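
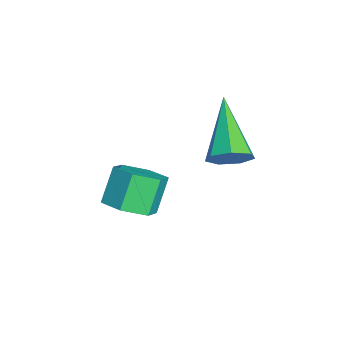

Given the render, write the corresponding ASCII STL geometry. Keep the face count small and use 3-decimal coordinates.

solid 
facet normal 0.495 -0.288 -0.820
outer loop
vertex -1.948 1.081 0.419
vertex -2.548 1.31 -0.024
vertex -1.975 1.811 0.146
endloop
endfacet
facet normal 0.868 0.202 0.453
outer loop
vertex -1.948 1.081 0.419
vertex -1.975 1.811 0.146
vertex -2.532 1.421 1.387
endloop
endfacet
facet normal 0.868 0.202 0.453
outer loop
vertex -2.532 1.421 1.387
vertex -1.975 1.811 0.146
vertex -2.559 2.151 1.113
endloop
endfacet
facet normal -0.495 0.289 0.820
outer loop
vertex -2.532 1.421 1.387
vertex -2.559 2.151 1.113
vertex -3.132 1.65 0.944
endloop
endfacet
facet normal 0.495 -0.289 -0.819
outer loop
vertex -1.975 1.811 0.146
vertex -2.548 1.31 -0.024
vertex -2.574 2.04 -0.297
endloop
endfacet
facet normal 0.405 0.911 -0.076
outer loop
vertex -1.975 1.811 0.146
vertex -2.574 2.04 -0.297
vertex -2.559 2.151 1.113
endloop
endfacet
facet normal 0.404 0.912 -0.076
outer loop
vertex -2.559 2.151 1.113
vertex -2.574 2.04 -0.297
vertex -3.159 2.38 0.67
endloop
endfacet
facet normal -0.495 0.289 0.820
outer loop
vertex -2.559 2.151 1.113
vertex -3.159 2.38 0.67
vertex -3.132 1.65 0.944
endloop
endfacet
facet normal 0.495 -0.289 -0.820
outer loop
vertex -2.574 2.04 -0.297
vertex -2.548 1.31 -0.024
vertex -3.148 1.539 -0.467
endloop
endfacet
facet normal -0.463 0.710 -0.530
outer loop
vertex -2.574 2.04 -0.297
vertex -3.148 1.539 -0.467
vertex -3.159 2.38 0.67
endloop
endfacet
facet normal -0.464 0.710 -0.530
outer loop
vertex -3.159 2.38 0.67
vertex -3.148 1.539 -0.467
vertex -3.732 1.879 0.501
endloop
endfacet
facet normal -0.495 0.289 0.820
outer loop
vertex -3.159 2.38 0.67
vertex -3.732 1.879 0.501
vertex -3.132 1.65 0.944
endloop
endfacet
facet normal 0.495 -0.289 -0.820
outer loop
vertex -3.148 1.539 -0.467
vertex -2.548 1.31 -0.024
vertex -3.121 0.809 -0.193
endloop
endfacet
facet normal -0.868 -0.202 -0.453
outer loop
vertex -3.148 1.539 -0.467
vertex -3.121 0.809 -0.193
vertex -3.732 1.879 0.501
endloop
endfacet
facet normal -0.868 -0.202 -0.453
outer loop
vertex -3.732 1.879 0.501
vertex -3.121 0.809 -0.193
vertex -3.705 1.149 0.774
endloop
endfacet
facet normal -0.495 0.288 0.820
outer loop
vertex -3.732 1.879 0.501
vertex -3.705 1.149 0.774
vertex -3.132 1.65 0.944
endloop
endfacet
facet normal 0.495 -0.289 -0.820
outer loop
vertex -3.121 0.809 -0.193
vertex -2.548 1.31 -0.024
vertex -2.521 0.58 0.25
endloop
endfacet
facet normal -0.404 -0.911 0.076
outer loop
vertex -3.121 0.809 -0.193
vertex -2.521 0.58 0.25
vertex -3.705 1.149 0.774
endloop
endfacet
facet normal -0.404 -0.911 0.076
outer loop
vertex -3.705 1.149 0.774
vertex -2.521 0.58 0.25
vertex -3.106 0.92 1.217
endloop
endfacet
facet normal -0.495 0.289 0.819
outer loop
vertex -3.705 1.149 0.774
vertex -3.106 0.92 1.217
vertex -3.132 1.65 0.944
endloop
endfacet
facet normal 0.495 -0.289 -0.820
outer loop
vertex -2.521 0.58 0.25
vertex -2.548 1.31 -0.024
vertex -1.948 1.081 0.419
endloop
endfacet
facet normal 0.464 -0.710 0.530
outer loop
vertex -2.521 0.58 0.25
vertex -1.948 1.081 0.419
vertex -3.106 0.92 1.217
endloop
endfacet
facet normal 0.464 -0.711 0.529
outer loop
vertex -3.106 0.92 1.217
vertex -1.948 1.081 0.419
vertex -2.532 1.421 1.387
endloop
endfacet
facet normal -0.495 0.289 0.820
outer loop
vertex -3.106 0.92 1.217
vertex -2.532 1.421 1.387
vertex -3.132 1.65 0.944
endloop
endfacet
facet normal 0.832 0.042 -0.553
outer loop
vertex -1.218 3.886 3.317
vertex -1.578 3.892 2.776
vertex -1.369 4.396 3.129
endloop
endfacet
facet normal 0.233 0.396 0.888
outer loop
vertex -1.218 3.886 3.317
vertex -1.369 4.396 3.129
vertex -3.242 3.808 3.884
endloop
endfacet
facet normal 0.832 0.042 -0.553
outer loop
vertex -1.369 4.396 3.129
vertex -1.578 3.892 2.776
vertex -1.677 4.526 2.675
endloop
endfacet
facet normal -0.144 0.921 0.361
outer loop
vertex -1.369 4.396 3.129
vertex -1.677 4.526 2.675
vertex -3.242 3.808 3.884
endloop
endfacet
facet normal 0.832 0.042 -0.553
outer loop
vertex -1.677 4.526 2.675
vertex -1.578 3.892 2.776
vertex -1.911 4.178 2.297
endloop
endfacet
facet normal -0.588 0.743 -0.320
outer loop
vertex -1.677 4.526 2.675
vertex -1.911 4.178 2.297
vertex -3.242 3.808 3.884
endloop
endfacet
facet normal 0.832 0.040 -0.554
outer loop
vertex -1.911 4.178 2.297
vertex -1.578 3.892 2.776
vertex -1.895 3.615 2.28
endloop
endfacet
facet normal -0.766 -0.002 -0.643
outer loop
vertex -1.911 4.178 2.297
vertex -1.895 3.615 2.28
vertex -3.242 3.808 3.884
endloop
endfacet
facet normal 0.832 0.040 -0.554
outer loop
vertex -1.895 3.615 2.28
vertex -1.578 3.892 2.776
vertex -1.64 3.26 2.637
endloop
endfacet
facet normal -0.543 -0.757 -0.365
outer loop
vertex -1.895 3.615 2.28
vertex -1.64 3.26 2.637
vertex -3.242 3.808 3.884
endloop
endfacet
facet normal 0.831 0.041 -0.555
outer loop
vertex -1.64 3.26 2.637
vertex -1.578 3.892 2.776
vertex -1.338 3.38 3.098
endloop
endfacet
facet normal -0.088 -0.949 0.304
outer loop
vertex -1.64 3.26 2.637
vertex -1.338 3.38 3.098
vertex -3.242 3.808 3.884
endloop
endfacet
facet normal 0.832 0.042 -0.553
outer loop
vertex -1.338 3.38 3.098
vertex -1.578 3.892 2.776
vertex -1.218 3.886 3.317
endloop
endfacet
facet normal 0.258 -0.435 0.863
outer loop
vertex -1.338 3.38 3.098
vertex -1.218 3.886 3.317
vertex -3.242 3.808 3.884
endloop
endfacet

endsolid


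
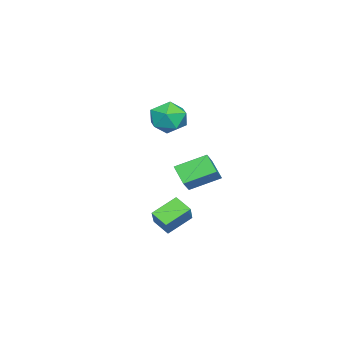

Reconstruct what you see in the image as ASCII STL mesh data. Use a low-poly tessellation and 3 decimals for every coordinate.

solid 
facet normal -0.696 0.534 0.480
outer loop
vertex 1.299 1.427 -2.364
vertex 2.302 1.732 -1.25
vertex 1.624 2.339 -2.907
endloop
endfacet
facet normal -0.656 -0.200 -0.728
outer loop
vertex 2.758 1.468 -3.69
vertex 1.299 1.427 -2.364
vertex 1.624 2.339 -2.907
endloop
endfacet
facet normal -0.695 0.535 0.480
outer loop
vertex 1.624 2.339 -2.907
vertex 2.302 1.732 -1.25
vertex 2.628 2.644 -1.793
endloop
endfacet
facet normal 0.293 0.821 -0.489
outer loop
vertex 2.628 2.644 -1.793
vertex 2.758 1.468 -3.69
vertex 1.624 2.339 -2.907
endloop
endfacet
facet normal -0.293 -0.821 0.489
outer loop
vertex 1.299 1.427 -2.364
vertex 3.436 0.861 -2.033
vertex 2.302 1.732 -1.25
endloop
endfacet
facet normal -0.656 -0.199 -0.728
outer loop
vertex 2.432 0.556 -3.147
vertex 1.299 1.427 -2.364
vertex 2.758 1.468 -3.69
endloop
endfacet
facet normal -0.293 -0.821 0.489
outer loop
vertex 2.432 0.556 -3.147
vertex 3.436 0.861 -2.033
vertex 1.299 1.427 -2.364
endloop
endfacet
facet normal 0.656 0.199 0.728
outer loop
vertex 2.302 1.732 -1.25
vertex 3.436 0.861 -2.033
vertex 2.628 2.644 -1.793
endloop
endfacet
facet normal 0.293 0.821 -0.489
outer loop
vertex 3.761 1.773 -2.576
vertex 2.758 1.468 -3.69
vertex 2.628 2.644 -1.793
endloop
endfacet
facet normal 0.656 0.199 0.728
outer loop
vertex 2.628 2.644 -1.793
vertex 3.436 0.861 -2.033
vertex 3.761 1.773 -2.576
endloop
endfacet
facet normal 0.696 -0.534 -0.480
outer loop
vertex 3.761 1.773 -2.576
vertex 2.432 0.556 -3.147
vertex 2.758 1.468 -3.69
endloop
endfacet
facet normal 0.696 -0.534 -0.481
outer loop
vertex 3.436 0.861 -2.033
vertex 2.432 0.556 -3.147
vertex 3.761 1.773 -2.576
endloop
endfacet
facet normal -0.458 -0.592 0.664
outer loop
vertex 0.328 2.631 1.119
vertex -0.86 2.467 0.153
vertex 1.154 1.137 0.357
endloop
endfacet
facet normal 0.772 0.107 0.627
outer loop
vertex 1.74 1.893 -0.493
vertex 0.328 2.631 1.119
vertex 1.154 1.137 0.357
endloop
endfacet
facet normal -0.458 -0.591 0.664
outer loop
vertex 1.154 1.137 0.357
vertex -0.86 2.467 0.153
vertex -0.034 0.972 -0.609
endloop
endfacet
facet normal 0.442 -0.800 -0.407
outer loop
vertex -0.034 0.972 -0.609
vertex 1.74 1.893 -0.493
vertex 1.154 1.137 0.357
endloop
endfacet
facet normal -0.441 0.800 0.407
outer loop
vertex 0.328 2.631 1.119
vertex -0.274 3.223 -0.697
vertex -0.86 2.467 0.153
endloop
endfacet
facet normal 0.772 0.107 0.627
outer loop
vertex 0.914 3.388 0.269
vertex 0.328 2.631 1.119
vertex 1.74 1.893 -0.493
endloop
endfacet
facet normal -0.442 0.799 0.407
outer loop
vertex 0.914 3.388 0.269
vertex -0.274 3.223 -0.697
vertex 0.328 2.631 1.119
endloop
endfacet
facet normal -0.772 -0.107 -0.627
outer loop
vertex -0.86 2.467 0.153
vertex -0.274 3.223 -0.697
vertex -0.034 0.972 -0.609
endloop
endfacet
facet normal 0.442 -0.799 -0.407
outer loop
vertex 0.552 1.729 -1.459
vertex 1.74 1.893 -0.493
vertex -0.034 0.972 -0.609
endloop
endfacet
facet normal -0.772 -0.107 -0.627
outer loop
vertex -0.034 0.972 -0.609
vertex -0.274 3.223 -0.697
vertex 0.552 1.729 -1.459
endloop
endfacet
facet normal 0.458 0.591 -0.664
outer loop
vertex 0.552 1.729 -1.459
vertex 0.914 3.388 0.269
vertex 1.74 1.893 -0.493
endloop
endfacet
facet normal 0.458 0.592 -0.664
outer loop
vertex -0.274 3.223 -0.697
vertex 0.914 3.388 0.269
vertex 0.552 1.729 -1.459
endloop
endfacet
facet normal -0.405 0.546 0.733
outer loop
vertex -3.947 -0.21 2.11
vertex -4.98 -0.829 2.0
vertex -4.123 -1.215 2.761
endloop
endfacet
facet normal 0.300 0.481 0.824
outer loop
vertex -3.947 -0.21 2.11
vertex -4.123 -1.215 2.761
vertex -3.048 -1.007 2.248
endloop
endfacet
facet normal 0.622 0.744 0.244
outer loop
vertex -3.947 -0.21 2.11
vertex -3.048 -1.007 2.248
vertex -3.24 -0.493 1.171
endloop
endfacet
facet normal 0.117 0.972 -0.205
outer loop
vertex -3.947 -0.21 2.11
vertex -3.24 -0.493 1.171
vertex -4.435 -0.382 1.017
endloop
endfacet
facet normal -0.519 0.849 0.098
outer loop
vertex -3.947 -0.21 2.11
vertex -4.435 -0.382 1.017
vertex -4.98 -0.829 2.0
endloop
endfacet
facet normal 0.454 -0.214 0.865
outer loop
vertex -3.048 -1.007 2.248
vertex -4.123 -1.215 2.761
vertex -3.525 -2.118 2.223
endloop
endfacet
facet normal -0.687 -0.110 0.718
outer loop
vertex -4.123 -1.215 2.761
vertex -4.98 -0.829 2.0
vertex -4.72 -2.007 2.069
endloop
endfacet
facet normal -0.871 0.381 -0.310
outer loop
vertex -4.98 -0.829 2.0
vertex -4.435 -0.382 1.017
vertex -4.912 -1.493 0.992
endloop
endfacet
facet normal 0.157 0.580 -0.799
outer loop
vertex -4.435 -0.382 1.017
vertex -3.24 -0.493 1.171
vertex -3.837 -1.285 0.479
endloop
endfacet
facet normal 0.975 0.211 -0.073
outer loop
vertex -3.24 -0.493 1.171
vertex -3.048 -1.007 2.248
vertex -2.98 -1.671 1.24
endloop
endfacet
facet normal -0.117 -0.972 0.205
outer loop
vertex -4.013 -2.29 1.13
vertex -3.525 -2.118 2.223
vertex -4.72 -2.007 2.069
endloop
endfacet
facet normal -0.622 -0.744 -0.244
outer loop
vertex -4.013 -2.29 1.13
vertex -4.72 -2.007 2.069
vertex -4.912 -1.493 0.992
endloop
endfacet
facet normal -0.300 -0.481 -0.824
outer loop
vertex -4.013 -2.29 1.13
vertex -4.912 -1.493 0.992
vertex -3.837 -1.285 0.479
endloop
endfacet
facet normal 0.405 -0.546 -0.733
outer loop
vertex -4.013 -2.29 1.13
vertex -3.837 -1.285 0.479
vertex -2.98 -1.671 1.24
endloop
endfacet
facet normal 0.519 -0.849 -0.098
outer loop
vertex -4.013 -2.29 1.13
vertex -2.98 -1.671 1.24
vertex -3.525 -2.118 2.223
endloop
endfacet
facet normal -0.157 -0.580 0.799
outer loop
vertex -4.72 -2.007 2.069
vertex -3.525 -2.118 2.223
vertex -4.123 -1.215 2.761
endloop
endfacet
facet normal -0.975 -0.211 0.073
outer loop
vertex -4.912 -1.493 0.992
vertex -4.72 -2.007 2.069
vertex -4.98 -0.829 2.0
endloop
endfacet
facet normal -0.454 0.214 -0.865
outer loop
vertex -3.837 -1.285 0.479
vertex -4.912 -1.493 0.992
vertex -4.435 -0.382 1.017
endloop
endfacet
facet normal 0.687 0.110 -0.718
outer loop
vertex -2.98 -1.671 1.24
vertex -3.837 -1.285 0.479
vertex -3.24 -0.493 1.171
endloop
endfacet
facet normal 0.871 -0.381 0.310
outer loop
vertex -3.525 -2.118 2.223
vertex -2.98 -1.671 1.24
vertex -3.048 -1.007 2.248
endloop
endfacet

endsolid


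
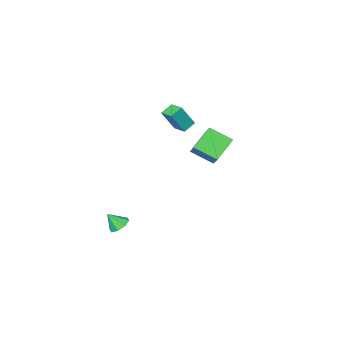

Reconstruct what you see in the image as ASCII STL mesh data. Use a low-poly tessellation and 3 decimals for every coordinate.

solid 
facet normal -0.757 -0.140 0.638
outer loop
vertex -1.619 2.173 2.777
vertex -2.405 3.259 2.083
vertex -2.487 0.676 1.418
endloop
endfacet
facet normal 0.521 -0.719 0.460
outer loop
vertex -1.275 0.901 0.397
vertex -1.619 2.173 2.777
vertex -2.487 0.676 1.418
endloop
endfacet
facet normal -0.757 -0.140 0.638
outer loop
vertex -2.487 0.676 1.418
vertex -2.405 3.259 2.083
vertex -3.273 1.763 0.724
endloop
endfacet
facet normal -0.395 -0.680 -0.618
outer loop
vertex -3.273 1.763 0.724
vertex -1.275 0.901 0.397
vertex -2.487 0.676 1.418
endloop
endfacet
facet normal 0.394 0.680 0.618
outer loop
vertex -1.619 2.173 2.777
vertex -1.193 3.484 1.062
vertex -2.405 3.259 2.083
endloop
endfacet
facet normal 0.520 -0.720 0.460
outer loop
vertex -0.407 2.397 1.756
vertex -1.619 2.173 2.777
vertex -1.275 0.901 0.397
endloop
endfacet
facet normal 0.395 0.680 0.618
outer loop
vertex -0.407 2.397 1.756
vertex -1.193 3.484 1.062
vertex -1.619 2.173 2.777
endloop
endfacet
facet normal -0.521 0.720 -0.460
outer loop
vertex -2.405 3.259 2.083
vertex -1.193 3.484 1.062
vertex -3.273 1.763 0.724
endloop
endfacet
facet normal -0.395 -0.680 -0.618
outer loop
vertex -2.061 1.987 -0.297
vertex -1.275 0.901 0.397
vertex -3.273 1.763 0.724
endloop
endfacet
facet normal -0.520 0.719 -0.460
outer loop
vertex -3.273 1.763 0.724
vertex -1.193 3.484 1.062
vertex -2.061 1.987 -0.297
endloop
endfacet
facet normal 0.757 0.140 -0.638
outer loop
vertex -2.061 1.987 -0.297
vertex -0.407 2.397 1.756
vertex -1.275 0.901 0.397
endloop
endfacet
facet normal 0.757 0.140 -0.638
outer loop
vertex -1.193 3.484 1.062
vertex -0.407 2.397 1.756
vertex -2.061 1.987 -0.297
endloop
endfacet
facet normal -0.885 -0.078 0.459
outer loop
vertex -0.05 0.876 4.521
vertex -0.046 1.801 4.686
vertex -0.749 1.114 3.215
endloop
endfacet
facet normal -0.005 -0.984 -0.177
outer loop
vertex -0.014 1.179 2.834
vertex -0.05 0.876 4.521
vertex -0.749 1.114 3.215
endloop
endfacet
facet normal -0.885 -0.077 0.459
outer loop
vertex -0.749 1.114 3.215
vertex -0.046 1.801 4.686
vertex -0.744 2.039 3.38
endloop
endfacet
facet normal -0.465 0.158 -0.871
outer loop
vertex -0.744 2.039 3.38
vertex -0.014 1.179 2.834
vertex -0.749 1.114 3.215
endloop
endfacet
facet normal 0.465 -0.157 0.871
outer loop
vertex -0.05 0.876 4.521
vertex 0.689 1.866 4.305
vertex -0.046 1.801 4.686
endloop
endfacet
facet normal -0.005 -0.984 -0.177
outer loop
vertex 0.684 0.941 4.14
vertex -0.05 0.876 4.521
vertex -0.014 1.179 2.834
endloop
endfacet
facet normal 0.466 -0.158 0.871
outer loop
vertex 0.684 0.941 4.14
vertex 0.689 1.866 4.305
vertex -0.05 0.876 4.521
endloop
endfacet
facet normal 0.005 0.984 0.177
outer loop
vertex -0.046 1.801 4.686
vertex 0.689 1.866 4.305
vertex -0.744 2.039 3.38
endloop
endfacet
facet normal -0.466 0.157 -0.871
outer loop
vertex -0.01 2.104 2.999
vertex -0.014 1.179 2.834
vertex -0.744 2.039 3.38
endloop
endfacet
facet normal 0.005 0.984 0.177
outer loop
vertex -0.744 2.039 3.38
vertex 0.689 1.866 4.305
vertex -0.01 2.104 2.999
endloop
endfacet
facet normal 0.885 0.078 -0.459
outer loop
vertex -0.01 2.104 2.999
vertex 0.684 0.941 4.14
vertex -0.014 1.179 2.834
endloop
endfacet
facet normal 0.885 0.077 -0.460
outer loop
vertex 0.689 1.866 4.305
vertex 0.684 0.941 4.14
vertex -0.01 2.104 2.999
endloop
endfacet
facet normal -0.464 0.400 -0.790
outer loop
vertex 3.663 0.278 -4.363
vertex 3.272 0.634 -3.953
vertex 3.864 0.736 -4.249
endloop
endfacet
facet normal 0.920 -0.379 -0.099
outer loop
vertex 3.663 0.278 -4.363
vertex 3.864 0.736 -4.249
vertex 3.768 0.206 -3.107
endloop
endfacet
facet normal -0.464 0.400 -0.790
outer loop
vertex 3.864 0.736 -4.249
vertex 3.272 0.634 -3.953
vertex 3.717 1.134 -3.961
endloop
endfacet
facet normal 0.958 0.221 0.183
outer loop
vertex 3.864 0.736 -4.249
vertex 3.717 1.134 -3.961
vertex 3.768 0.206 -3.107
endloop
endfacet
facet normal -0.464 0.401 -0.790
outer loop
vertex 3.717 1.134 -3.961
vertex 3.272 0.634 -3.953
vertex 3.31 1.24 -3.668
endloop
endfacet
facet normal 0.572 0.572 0.588
outer loop
vertex 3.717 1.134 -3.961
vertex 3.31 1.24 -3.668
vertex 3.768 0.206 -3.107
endloop
endfacet
facet normal -0.464 0.401 -0.790
outer loop
vertex 3.31 1.24 -3.668
vertex 3.272 0.634 -3.953
vertex 2.88 0.99 -3.542
endloop
endfacet
facet normal -0.016 0.471 0.882
outer loop
vertex 3.31 1.24 -3.668
vertex 2.88 0.99 -3.542
vertex 3.768 0.206 -3.107
endloop
endfacet
facet normal -0.464 0.401 -0.790
outer loop
vertex 2.88 0.99 -3.542
vertex 3.272 0.634 -3.953
vertex 2.679 0.533 -3.656
endloop
endfacet
facet normal -0.455 -0.022 0.890
outer loop
vertex 2.88 0.99 -3.542
vertex 2.679 0.533 -3.656
vertex 3.768 0.206 -3.107
endloop
endfacet
facet normal -0.464 0.400 -0.791
outer loop
vertex 2.679 0.533 -3.656
vertex 3.272 0.634 -3.953
vertex 2.826 0.134 -3.944
endloop
endfacet
facet normal -0.493 -0.621 0.609
outer loop
vertex 2.679 0.533 -3.656
vertex 2.826 0.134 -3.944
vertex 3.768 0.206 -3.107
endloop
endfacet
facet normal -0.465 0.401 -0.789
outer loop
vertex 2.826 0.134 -3.944
vertex 3.272 0.634 -3.953
vertex 3.233 0.029 -4.237
endloop
endfacet
facet normal -0.105 -0.974 0.202
outer loop
vertex 2.826 0.134 -3.944
vertex 3.233 0.029 -4.237
vertex 3.768 0.206 -3.107
endloop
endfacet
facet normal -0.464 0.401 -0.790
outer loop
vertex 3.233 0.029 -4.237
vertex 3.272 0.634 -3.953
vertex 3.663 0.278 -4.363
endloop
endfacet
facet normal 0.479 -0.873 -0.090
outer loop
vertex 3.233 0.029 -4.237
vertex 3.663 0.278 -4.363
vertex 3.768 0.206 -3.107
endloop
endfacet

endsolid


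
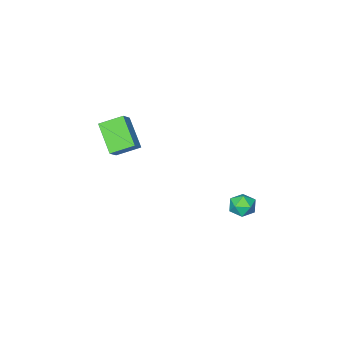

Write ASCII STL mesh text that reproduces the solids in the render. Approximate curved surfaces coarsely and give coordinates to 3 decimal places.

solid 
facet normal -0.914 0.344 -0.214
outer loop
vertex -1.473 -1.333 -3.059
vertex -1.712 -1.95 -3.029
vertex -1.698 -1.573 -2.484
endloop
endfacet
facet normal -0.536 0.833 0.138
outer loop
vertex -1.473 -1.333 -3.059
vertex -1.698 -1.573 -2.484
vertex -1.142 -1.213 -2.498
endloop
endfacet
facet normal 0.054 0.969 -0.239
outer loop
vertex -1.473 -1.333 -3.059
vertex -1.142 -1.213 -2.498
vertex -0.812 -1.368 -3.051
endloop
endfacet
facet normal 0.040 0.564 -0.825
outer loop
vertex -1.473 -1.333 -3.059
vertex -0.812 -1.368 -3.051
vertex -1.164 -1.823 -3.379
endloop
endfacet
facet normal -0.559 0.177 -0.810
outer loop
vertex -1.473 -1.333 -3.059
vertex -1.164 -1.823 -3.379
vertex -1.712 -1.95 -3.029
endloop
endfacet
facet normal -0.337 0.550 0.764
outer loop
vertex -1.142 -1.213 -2.498
vertex -1.698 -1.573 -2.484
vertex -1.176 -1.757 -2.121
endloop
endfacet
facet normal -0.951 -0.242 0.192
outer loop
vertex -1.698 -1.573 -2.484
vertex -1.712 -1.95 -3.029
vertex -1.528 -2.212 -2.449
endloop
endfacet
facet normal -0.375 -0.512 -0.773
outer loop
vertex -1.712 -1.95 -3.029
vertex -1.164 -1.823 -3.379
vertex -1.198 -2.367 -3.002
endloop
endfacet
facet normal 0.594 0.114 -0.796
outer loop
vertex -1.164 -1.823 -3.379
vertex -0.812 -1.368 -3.051
vertex -0.642 -2.007 -3.016
endloop
endfacet
facet normal 0.618 0.771 0.152
outer loop
vertex -0.812 -1.368 -3.051
vertex -1.142 -1.213 -2.498
vertex -0.628 -1.63 -2.471
endloop
endfacet
facet normal -0.040 -0.564 0.825
outer loop
vertex -0.867 -2.247 -2.441
vertex -1.176 -1.757 -2.121
vertex -1.528 -2.212 -2.449
endloop
endfacet
facet normal -0.054 -0.969 0.239
outer loop
vertex -0.867 -2.247 -2.441
vertex -1.528 -2.212 -2.449
vertex -1.198 -2.367 -3.002
endloop
endfacet
facet normal 0.536 -0.833 -0.138
outer loop
vertex -0.867 -2.247 -2.441
vertex -1.198 -2.367 -3.002
vertex -0.642 -2.007 -3.016
endloop
endfacet
facet normal 0.914 -0.344 0.214
outer loop
vertex -0.867 -2.247 -2.441
vertex -0.642 -2.007 -3.016
vertex -0.628 -1.63 -2.471
endloop
endfacet
facet normal 0.559 -0.177 0.810
outer loop
vertex -0.867 -2.247 -2.441
vertex -0.628 -1.63 -2.471
vertex -1.176 -1.757 -2.121
endloop
endfacet
facet normal -0.594 -0.114 0.796
outer loop
vertex -1.528 -2.212 -2.449
vertex -1.176 -1.757 -2.121
vertex -1.698 -1.573 -2.484
endloop
endfacet
facet normal -0.618 -0.771 -0.152
outer loop
vertex -1.198 -2.367 -3.002
vertex -1.528 -2.212 -2.449
vertex -1.712 -1.95 -3.029
endloop
endfacet
facet normal 0.337 -0.550 -0.764
outer loop
vertex -0.642 -2.007 -3.016
vertex -1.198 -2.367 -3.002
vertex -1.164 -1.823 -3.379
endloop
endfacet
facet normal 0.951 0.242 -0.192
outer loop
vertex -0.628 -1.63 -2.471
vertex -0.642 -2.007 -3.016
vertex -0.812 -1.368 -3.051
endloop
endfacet
facet normal 0.375 0.512 0.773
outer loop
vertex -1.176 -1.757 -2.121
vertex -0.628 -1.63 -2.471
vertex -1.142 -1.213 -2.498
endloop
endfacet
facet normal -0.650 -0.391 -0.652
outer loop
vertex 3.593 -5.03 2.586
vertex 2.759 -4.432 3.059
vertex 3.881 -3.832 1.58
endloop
endfacet
facet normal 0.738 -0.529 -0.419
outer loop
vertex 4.421 -3.508 2.121
vertex 3.593 -5.03 2.586
vertex 3.881 -3.832 1.58
endloop
endfacet
facet normal -0.650 -0.390 -0.652
outer loop
vertex 3.881 -3.832 1.58
vertex 2.759 -4.432 3.059
vertex 3.048 -3.234 2.053
endloop
endfacet
facet normal 0.182 0.753 -0.632
outer loop
vertex 3.048 -3.234 2.053
vertex 4.421 -3.508 2.121
vertex 3.881 -3.832 1.58
endloop
endfacet
facet normal -0.181 -0.753 0.632
outer loop
vertex 3.593 -5.03 2.586
vertex 3.299 -4.108 3.6
vertex 2.759 -4.432 3.059
endloop
endfacet
facet normal 0.738 -0.529 -0.418
outer loop
vertex 4.132 -4.706 3.127
vertex 3.593 -5.03 2.586
vertex 4.421 -3.508 2.121
endloop
endfacet
facet normal -0.182 -0.753 0.632
outer loop
vertex 4.132 -4.706 3.127
vertex 3.299 -4.108 3.6
vertex 3.593 -5.03 2.586
endloop
endfacet
facet normal -0.738 0.530 0.419
outer loop
vertex 2.759 -4.432 3.059
vertex 3.299 -4.108 3.6
vertex 3.048 -3.234 2.053
endloop
endfacet
facet normal 0.182 0.753 -0.632
outer loop
vertex 3.587 -2.91 2.594
vertex 4.421 -3.508 2.121
vertex 3.048 -3.234 2.053
endloop
endfacet
facet normal -0.738 0.529 0.419
outer loop
vertex 3.048 -3.234 2.053
vertex 3.299 -4.108 3.6
vertex 3.587 -2.91 2.594
endloop
endfacet
facet normal 0.650 0.391 0.652
outer loop
vertex 3.587 -2.91 2.594
vertex 4.132 -4.706 3.127
vertex 4.421 -3.508 2.121
endloop
endfacet
facet normal 0.650 0.391 0.651
outer loop
vertex 3.299 -4.108 3.6
vertex 4.132 -4.706 3.127
vertex 3.587 -2.91 2.594
endloop
endfacet

endsolid


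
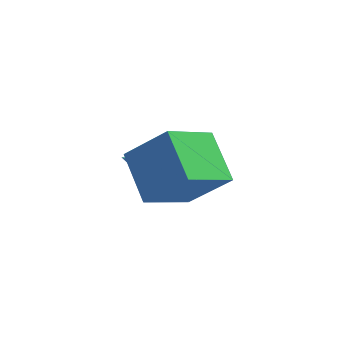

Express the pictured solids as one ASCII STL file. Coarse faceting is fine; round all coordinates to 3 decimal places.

solid 
facet normal 0.701 0.427 -0.570
outer loop
vertex -1.195 1.646 -3.456
vertex -1.689 2.059 -3.754
vertex -1.263 2.114 -3.189
endloop
endfacet
facet normal 0.414 -0.405 0.815
outer loop
vertex -1.195 1.646 -3.456
vertex -1.263 2.114 -3.189
vertex -2.931 1.301 -2.746
endloop
endfacet
facet normal 0.701 0.429 -0.570
outer loop
vertex -1.263 2.114 -3.189
vertex -1.689 2.059 -3.754
vertex -1.582 2.55 -3.253
endloop
endfacet
facet normal 0.137 0.242 0.961
outer loop
vertex -1.263 2.114 -3.189
vertex -1.582 2.55 -3.253
vertex -2.931 1.301 -2.746
endloop
endfacet
facet normal 0.701 0.429 -0.570
outer loop
vertex -1.582 2.55 -3.253
vertex -1.689 2.059 -3.754
vertex -1.963 2.698 -3.61
endloop
endfacet
facet normal -0.362 0.659 0.660
outer loop
vertex -1.582 2.55 -3.253
vertex -1.963 2.698 -3.61
vertex -2.931 1.301 -2.746
endloop
endfacet
facet normal 0.701 0.429 -0.570
outer loop
vertex -1.963 2.698 -3.61
vertex -1.689 2.059 -3.754
vertex -2.184 2.472 -4.052
endloop
endfacet
facet normal -0.793 0.603 0.088
outer loop
vertex -1.963 2.698 -3.61
vertex -2.184 2.472 -4.052
vertex -2.931 1.301 -2.746
endloop
endfacet
facet normal 0.701 0.429 -0.569
outer loop
vertex -2.184 2.472 -4.052
vertex -1.689 2.059 -3.754
vertex -2.115 2.004 -4.32
endloop
endfacet
facet normal -0.901 0.107 -0.419
outer loop
vertex -2.184 2.472 -4.052
vertex -2.115 2.004 -4.32
vertex -2.931 1.301 -2.746
endloop
endfacet
facet normal 0.702 0.428 -0.570
outer loop
vertex -2.115 2.004 -4.32
vertex -1.689 2.059 -3.754
vertex -1.797 1.568 -4.256
endloop
endfacet
facet normal -0.625 -0.539 -0.565
outer loop
vertex -2.115 2.004 -4.32
vertex -1.797 1.568 -4.256
vertex -2.931 1.301 -2.746
endloop
endfacet
facet normal 0.702 0.428 -0.570
outer loop
vertex -1.797 1.568 -4.256
vertex -1.689 2.059 -3.754
vertex -1.416 1.42 -3.898
endloop
endfacet
facet normal -0.125 -0.957 -0.263
outer loop
vertex -1.797 1.568 -4.256
vertex -1.416 1.42 -3.898
vertex -2.931 1.301 -2.746
endloop
endfacet
facet normal 0.702 0.428 -0.570
outer loop
vertex -1.416 1.42 -3.898
vertex -1.689 2.059 -3.754
vertex -1.195 1.646 -3.456
endloop
endfacet
facet normal 0.305 -0.901 0.308
outer loop
vertex -1.416 1.42 -3.898
vertex -1.195 1.646 -3.456
vertex -2.931 1.301 -2.746
endloop
endfacet
facet normal -0.725 0.013 -0.688
outer loop
vertex -2.075 -0.579 -1.315
vertex -1.406 0.755 -1.995
vertex -1.182 -1.515 -2.273
endloop
endfacet
facet normal -0.408 -0.813 0.415
outer loop
vertex -0.014 -1.535 -1.165
vertex -2.075 -0.579 -1.315
vertex -1.182 -1.515 -2.273
endloop
endfacet
facet normal -0.725 0.013 -0.688
outer loop
vertex -1.182 -1.515 -2.273
vertex -1.406 0.755 -1.995
vertex -0.513 -0.181 -2.953
endloop
endfacet
facet normal 0.555 -0.582 -0.595
outer loop
vertex -0.513 -0.181 -2.953
vertex -0.014 -1.535 -1.165
vertex -1.182 -1.515 -2.273
endloop
endfacet
facet normal -0.555 0.582 0.595
outer loop
vertex -2.075 -0.579 -1.315
vertex -0.238 0.735 -0.887
vertex -1.406 0.755 -1.995
endloop
endfacet
facet normal -0.408 -0.813 0.415
outer loop
vertex -0.907 -0.599 -0.207
vertex -2.075 -0.579 -1.315
vertex -0.014 -1.535 -1.165
endloop
endfacet
facet normal -0.555 0.582 0.595
outer loop
vertex -0.907 -0.599 -0.207
vertex -0.238 0.735 -0.887
vertex -2.075 -0.579 -1.315
endloop
endfacet
facet normal 0.408 0.813 -0.415
outer loop
vertex -1.406 0.755 -1.995
vertex -0.238 0.735 -0.887
vertex -0.513 -0.181 -2.953
endloop
endfacet
facet normal 0.555 -0.582 -0.595
outer loop
vertex 0.655 -0.201 -1.845
vertex -0.014 -1.535 -1.165
vertex -0.513 -0.181 -2.953
endloop
endfacet
facet normal 0.408 0.813 -0.415
outer loop
vertex -0.513 -0.181 -2.953
vertex -0.238 0.735 -0.887
vertex 0.655 -0.201 -1.845
endloop
endfacet
facet normal 0.725 -0.013 0.688
outer loop
vertex 0.655 -0.201 -1.845
vertex -0.907 -0.599 -0.207
vertex -0.014 -1.535 -1.165
endloop
endfacet
facet normal 0.725 -0.013 0.688
outer loop
vertex -0.238 0.735 -0.887
vertex -0.907 -0.599 -0.207
vertex 0.655 -0.201 -1.845
endloop
endfacet

endsolid


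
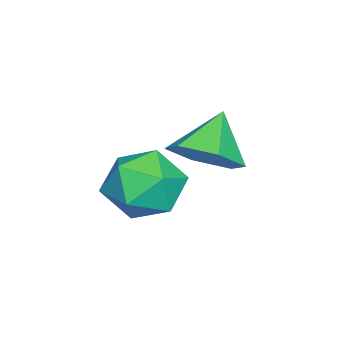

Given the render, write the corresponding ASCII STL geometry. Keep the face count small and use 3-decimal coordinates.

solid 
facet normal -0.106 0.710 0.696
outer loop
vertex -1.13 0.558 -3.149
vertex -1.141 -0.216 -2.362
vertex -0.185 0.236 -2.677
endloop
endfacet
facet normal 0.259 0.957 0.134
outer loop
vertex -1.13 0.558 -3.149
vertex -0.185 0.236 -2.677
vertex -0.229 0.401 -3.768
endloop
endfacet
facet normal -0.152 0.882 -0.445
outer loop
vertex -1.13 0.558 -3.149
vertex -0.229 0.401 -3.768
vertex -1.212 0.051 -4.126
endloop
endfacet
facet normal -0.771 0.589 -0.241
outer loop
vertex -1.13 0.558 -3.149
vertex -1.212 0.051 -4.126
vertex -1.776 -0.331 -3.257
endloop
endfacet
facet normal -0.742 0.483 0.465
outer loop
vertex -1.13 0.558 -3.149
vertex -1.776 -0.331 -3.257
vertex -1.141 -0.216 -2.362
endloop
endfacet
facet normal 0.836 0.546 0.049
outer loop
vertex -0.229 0.401 -3.768
vertex -0.185 0.236 -2.677
vertex 0.316 -0.469 -3.363
endloop
endfacet
facet normal 0.246 0.147 0.958
outer loop
vertex -0.185 0.236 -2.677
vertex -1.141 -0.216 -2.362
vertex -0.248 -0.851 -2.494
endloop
endfacet
facet normal -0.782 -0.219 0.583
outer loop
vertex -1.141 -0.216 -2.362
vertex -1.776 -0.331 -3.257
vertex -1.231 -1.201 -2.852
endloop
endfacet
facet normal -0.829 -0.046 -0.558
outer loop
vertex -1.776 -0.331 -3.257
vertex -1.212 0.051 -4.126
vertex -1.275 -1.036 -3.943
endloop
endfacet
facet normal 0.172 0.426 -0.888
outer loop
vertex -1.212 0.051 -4.126
vertex -0.229 0.401 -3.768
vertex -0.319 -0.584 -4.258
endloop
endfacet
facet normal 0.771 -0.589 0.241
outer loop
vertex -0.33 -1.358 -3.471
vertex 0.316 -0.469 -3.363
vertex -0.248 -0.851 -2.494
endloop
endfacet
facet normal 0.152 -0.882 0.445
outer loop
vertex -0.33 -1.358 -3.471
vertex -0.248 -0.851 -2.494
vertex -1.231 -1.201 -2.852
endloop
endfacet
facet normal -0.259 -0.957 -0.134
outer loop
vertex -0.33 -1.358 -3.471
vertex -1.231 -1.201 -2.852
vertex -1.275 -1.036 -3.943
endloop
endfacet
facet normal 0.106 -0.710 -0.696
outer loop
vertex -0.33 -1.358 -3.471
vertex -1.275 -1.036 -3.943
vertex -0.319 -0.584 -4.258
endloop
endfacet
facet normal 0.742 -0.483 -0.465
outer loop
vertex -0.33 -1.358 -3.471
vertex -0.319 -0.584 -4.258
vertex 0.316 -0.469 -3.363
endloop
endfacet
facet normal 0.829 0.046 0.558
outer loop
vertex -0.248 -0.851 -2.494
vertex 0.316 -0.469 -3.363
vertex -0.185 0.236 -2.677
endloop
endfacet
facet normal -0.172 -0.426 0.888
outer loop
vertex -1.231 -1.201 -2.852
vertex -0.248 -0.851 -2.494
vertex -1.141 -0.216 -2.362
endloop
endfacet
facet normal -0.836 -0.546 -0.049
outer loop
vertex -1.275 -1.036 -3.943
vertex -1.231 -1.201 -2.852
vertex -1.776 -0.331 -3.257
endloop
endfacet
facet normal -0.246 -0.147 -0.958
outer loop
vertex -0.319 -0.584 -4.258
vertex -1.275 -1.036 -3.943
vertex -1.212 0.051 -4.126
endloop
endfacet
facet normal 0.782 0.219 -0.583
outer loop
vertex 0.316 -0.469 -3.363
vertex -0.319 -0.584 -4.258
vertex -0.229 0.401 -3.768
endloop
endfacet
facet normal 0.693 -0.108 -0.713
outer loop
vertex 0.993 1.868 -0.911
vertex 0.375 1.376 -1.438
vertex 0.429 2.32 -1.528
endloop
endfacet
facet normal -0.006 0.804 0.595
outer loop
vertex 0.993 1.868 -0.911
vertex 0.429 2.32 -1.528
vertex -0.575 1.524 -0.462
endloop
endfacet
facet normal 0.693 -0.108 -0.713
outer loop
vertex 0.429 2.32 -1.528
vertex 0.375 1.376 -1.438
vertex -0.189 1.828 -2.055
endloop
endfacet
facet normal -0.622 0.783 -0.001
outer loop
vertex 0.429 2.32 -1.528
vertex -0.189 1.828 -2.055
vertex -0.575 1.524 -0.462
endloop
endfacet
facet normal 0.693 -0.108 -0.713
outer loop
vertex -0.189 1.828 -2.055
vertex 0.375 1.376 -1.438
vertex -0.244 0.884 -1.965
endloop
endfacet
facet normal -0.973 0.035 -0.229
outer loop
vertex -0.189 1.828 -2.055
vertex -0.244 0.884 -1.965
vertex -0.575 1.524 -0.462
endloop
endfacet
facet normal 0.693 -0.108 -0.713
outer loop
vertex -0.244 0.884 -1.965
vertex 0.375 1.376 -1.438
vertex 0.32 0.432 -1.349
endloop
endfacet
facet normal -0.707 -0.693 0.139
outer loop
vertex -0.244 0.884 -1.965
vertex 0.32 0.432 -1.349
vertex -0.575 1.524 -0.462
endloop
endfacet
facet normal 0.693 -0.108 -0.713
outer loop
vertex 0.32 0.432 -1.349
vertex 0.375 1.376 -1.438
vertex 0.939 0.924 -0.822
endloop
endfacet
facet normal -0.092 -0.672 0.735
outer loop
vertex 0.32 0.432 -1.349
vertex 0.939 0.924 -0.822
vertex -0.575 1.524 -0.462
endloop
endfacet
facet normal 0.693 -0.107 -0.713
outer loop
vertex 0.939 0.924 -0.822
vertex 0.375 1.376 -1.438
vertex 0.993 1.868 -0.911
endloop
endfacet
facet normal 0.259 0.076 0.963
outer loop
vertex 0.939 0.924 -0.822
vertex 0.993 1.868 -0.911
vertex -0.575 1.524 -0.462
endloop
endfacet

endsolid


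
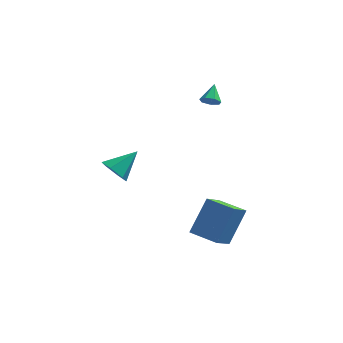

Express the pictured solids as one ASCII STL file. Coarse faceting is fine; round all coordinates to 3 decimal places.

solid 
facet normal -0.329 -0.512 -0.794
outer loop
vertex 2.03 -3.962 -3.76
vertex 0.612 -3.309 -3.594
vertex 2.525 -2.617 -4.832
endloop
endfacet
facet normal 0.903 -0.416 -0.105
outer loop
vertex 3.248 -1.491 -3.086
vertex 2.03 -3.962 -3.76
vertex 2.525 -2.617 -4.832
endloop
endfacet
facet normal -0.328 -0.512 -0.794
outer loop
vertex 2.525 -2.617 -4.832
vertex 0.612 -3.309 -3.594
vertex 1.107 -1.964 -4.667
endloop
endfacet
facet normal 0.276 0.751 -0.599
outer loop
vertex 1.107 -1.964 -4.667
vertex 3.248 -1.491 -3.086
vertex 2.525 -2.617 -4.832
endloop
endfacet
facet normal -0.276 -0.752 0.599
outer loop
vertex 2.03 -3.962 -3.76
vertex 1.335 -2.183 -1.848
vertex 0.612 -3.309 -3.594
endloop
endfacet
facet normal 0.903 -0.416 -0.105
outer loop
vertex 2.753 -2.836 -2.013
vertex 2.03 -3.962 -3.76
vertex 3.248 -1.491 -3.086
endloop
endfacet
facet normal -0.276 -0.752 0.599
outer loop
vertex 2.753 -2.836 -2.013
vertex 1.335 -2.183 -1.848
vertex 2.03 -3.962 -3.76
endloop
endfacet
facet normal -0.903 0.416 0.105
outer loop
vertex 0.612 -3.309 -3.594
vertex 1.335 -2.183 -1.848
vertex 1.107 -1.964 -4.667
endloop
endfacet
facet normal 0.276 0.752 -0.599
outer loop
vertex 1.83 -0.838 -2.92
vertex 3.248 -1.491 -3.086
vertex 1.107 -1.964 -4.667
endloop
endfacet
facet normal -0.903 0.416 0.105
outer loop
vertex 1.107 -1.964 -4.667
vertex 1.335 -2.183 -1.848
vertex 1.83 -0.838 -2.92
endloop
endfacet
facet normal 0.329 0.512 0.794
outer loop
vertex 1.83 -0.838 -2.92
vertex 2.753 -2.836 -2.013
vertex 3.248 -1.491 -3.086
endloop
endfacet
facet normal 0.328 0.512 0.794
outer loop
vertex 1.335 -2.183 -1.848
vertex 2.753 -2.836 -2.013
vertex 1.83 -0.838 -2.92
endloop
endfacet
facet normal -0.615 -0.555 -0.560
outer loop
vertex -2.724 -1.79 -1.18
vertex -3.353 -1.672 -0.606
vertex -3.257 -1.12 -1.258
endloop
endfacet
facet normal 0.693 0.489 -0.530
outer loop
vertex -2.724 -1.79 -1.18
vertex -3.257 -1.12 -1.258
vertex -2.307 -0.728 0.346
endloop
endfacet
facet normal -0.615 -0.555 -0.560
outer loop
vertex -3.257 -1.12 -1.258
vertex -3.353 -1.672 -0.606
vertex -3.886 -1.002 -0.684
endloop
endfacet
facet normal -0.022 0.974 -0.225
outer loop
vertex -3.257 -1.12 -1.258
vertex -3.886 -1.002 -0.684
vertex -2.307 -0.728 0.346
endloop
endfacet
facet normal -0.615 -0.555 -0.560
outer loop
vertex -3.886 -1.002 -0.684
vertex -3.353 -1.672 -0.606
vertex -3.982 -1.554 -0.032
endloop
endfacet
facet normal -0.468 0.707 0.530
outer loop
vertex -3.886 -1.002 -0.684
vertex -3.982 -1.554 -0.032
vertex -2.307 -0.728 0.346
endloop
endfacet
facet normal -0.615 -0.555 -0.560
outer loop
vertex -3.982 -1.554 -0.032
vertex -3.353 -1.672 -0.606
vertex -3.449 -2.224 0.047
endloop
endfacet
facet normal -0.200 -0.043 0.979
outer loop
vertex -3.982 -1.554 -0.032
vertex -3.449 -2.224 0.047
vertex -2.307 -0.728 0.346
endloop
endfacet
facet normal -0.615 -0.555 -0.560
outer loop
vertex -3.449 -2.224 0.047
vertex -3.353 -1.672 -0.606
vertex -2.82 -2.342 -0.527
endloop
endfacet
facet normal 0.516 -0.529 0.674
outer loop
vertex -3.449 -2.224 0.047
vertex -2.82 -2.342 -0.527
vertex -2.307 -0.728 0.346
endloop
endfacet
facet normal -0.615 -0.555 -0.560
outer loop
vertex -2.82 -2.342 -0.527
vertex -3.353 -1.672 -0.606
vertex -2.724 -1.79 -1.18
endloop
endfacet
facet normal 0.962 -0.262 -0.080
outer loop
vertex -2.82 -2.342 -0.527
vertex -2.724 -1.79 -1.18
vertex -2.307 -0.728 0.346
endloop
endfacet
facet normal -0.089 -0.803 -0.589
outer loop
vertex 1.644 1.441 2.901
vertex 1.087 1.546 2.842
vertex 1.52 1.733 2.522
endloop
endfacet
facet normal 0.920 0.393 0.002
outer loop
vertex 1.644 1.441 2.901
vertex 1.52 1.733 2.522
vertex 1.193 2.494 3.538
endloop
endfacet
facet normal -0.089 -0.803 -0.589
outer loop
vertex 1.52 1.733 2.522
vertex 1.087 1.546 2.842
vertex 1.069 1.884 2.384
endloop
endfacet
facet normal 0.405 0.789 -0.461
outer loop
vertex 1.52 1.733 2.522
vertex 1.069 1.884 2.384
vertex 1.193 2.494 3.538
endloop
endfacet
facet normal -0.090 -0.803 -0.589
outer loop
vertex 1.069 1.884 2.384
vertex 1.087 1.546 2.842
vertex 0.632 1.781 2.591
endloop
endfacet
facet normal -0.385 0.832 -0.399
outer loop
vertex 1.069 1.884 2.384
vertex 0.632 1.781 2.591
vertex 1.193 2.494 3.538
endloop
endfacet
facet normal -0.091 -0.804 -0.588
outer loop
vertex 0.632 1.781 2.591
vertex 1.087 1.546 2.842
vertex 0.538 1.501 2.988
endloop
endfacet
facet normal -0.861 0.489 0.141
outer loop
vertex 0.632 1.781 2.591
vertex 0.538 1.501 2.988
vertex 1.193 2.494 3.538
endloop
endfacet
facet normal -0.091 -0.804 -0.588
outer loop
vertex 0.538 1.501 2.988
vertex 1.087 1.546 2.842
vertex 0.857 1.255 3.275
endloop
endfacet
facet normal -0.660 0.020 0.751
outer loop
vertex 0.538 1.501 2.988
vertex 0.857 1.255 3.275
vertex 1.193 2.494 3.538
endloop
endfacet
facet normal -0.091 -0.804 -0.588
outer loop
vertex 0.857 1.255 3.275
vertex 1.087 1.546 2.842
vertex 1.349 1.228 3.236
endloop
endfacet
facet normal 0.065 -0.224 0.972
outer loop
vertex 0.857 1.255 3.275
vertex 1.349 1.228 3.236
vertex 1.193 2.494 3.538
endloop
endfacet
facet normal -0.089 -0.803 -0.589
outer loop
vertex 1.349 1.228 3.236
vertex 1.087 1.546 2.842
vertex 1.644 1.441 2.901
endloop
endfacet
facet normal 0.767 -0.058 0.639
outer loop
vertex 1.349 1.228 3.236
vertex 1.644 1.441 2.901
vertex 1.193 2.494 3.538
endloop
endfacet

endsolid


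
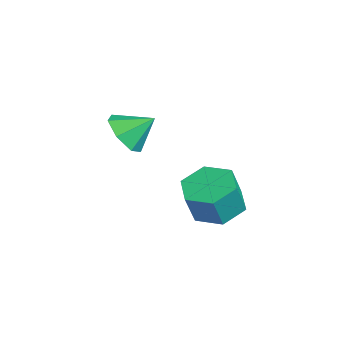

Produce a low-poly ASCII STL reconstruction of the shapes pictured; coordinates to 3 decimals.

solid 
facet normal -0.170 -0.790 -0.590
outer loop
vertex 0.77 -0.589 -1.917
vertex -0.15 -0.62 -1.61
vertex 0.22 -0.136 -2.365
endloop
endfacet
facet normal 0.706 0.686 -0.173
outer loop
vertex 0.77 -0.589 -1.917
vertex 0.22 -0.136 -2.365
vertex 0.07 0.4 -0.85
endloop
endfacet
facet normal -0.170 -0.790 -0.590
outer loop
vertex 0.22 -0.136 -2.365
vertex -0.15 -0.62 -1.61
vertex -0.608 -0.047 -2.245
endloop
endfacet
facet normal 0.054 0.943 -0.328
outer loop
vertex 0.22 -0.136 -2.365
vertex -0.608 -0.047 -2.245
vertex 0.07 0.4 -0.85
endloop
endfacet
facet normal -0.171 -0.790 -0.589
outer loop
vertex -0.608 -0.047 -2.245
vertex -0.15 -0.62 -1.61
vertex -1.092 -0.389 -1.646
endloop
endfacet
facet normal -0.567 0.823 0.012
outer loop
vertex -0.608 -0.047 -2.245
vertex -1.092 -0.389 -1.646
vertex 0.07 0.4 -0.85
endloop
endfacet
facet normal -0.171 -0.790 -0.589
outer loop
vertex -1.092 -0.389 -1.646
vertex -0.15 -0.62 -1.61
vertex -0.866 -0.905 -1.02
endloop
endfacet
facet normal -0.689 0.417 0.593
outer loop
vertex -1.092 -0.389 -1.646
vertex -0.866 -0.905 -1.02
vertex 0.07 0.4 -0.85
endloop
endfacet
facet normal -0.170 -0.791 -0.588
outer loop
vertex -0.866 -0.905 -1.02
vertex -0.15 -0.62 -1.61
vertex -0.101 -1.205 -0.838
endloop
endfacet
facet normal -0.220 0.031 0.975
outer loop
vertex -0.866 -0.905 -1.02
vertex -0.101 -1.205 -0.838
vertex 0.07 0.4 -0.85
endloop
endfacet
facet normal -0.170 -0.791 -0.588
outer loop
vertex -0.101 -1.205 -0.838
vertex -0.15 -0.62 -1.61
vertex 0.627 -1.065 -1.237
endloop
endfacet
facet normal 0.487 -0.045 0.872
outer loop
vertex -0.101 -1.205 -0.838
vertex 0.627 -1.065 -1.237
vertex 0.07 0.4 -0.85
endloop
endfacet
facet normal -0.170 -0.790 -0.589
outer loop
vertex 0.627 -1.065 -1.237
vertex -0.15 -0.62 -1.61
vertex 0.77 -0.589 -1.917
endloop
endfacet
facet normal 0.899 0.246 0.362
outer loop
vertex 0.627 -1.065 -1.237
vertex 0.77 -0.589 -1.917
vertex 0.07 0.4 -0.85
endloop
endfacet
facet normal -0.236 0.306 -0.922
outer loop
vertex 4.21 1.694 -3.756
vertex 3.245 1.794 -3.476
vertex 3.881 2.573 -3.38
endloop
endfacet
facet normal 0.916 0.388 -0.105
outer loop
vertex 4.21 1.694 -3.756
vertex 3.881 2.573 -3.38
vertex 4.54 1.266 -2.464
endloop
endfacet
facet normal 0.916 0.387 -0.106
outer loop
vertex 4.54 1.266 -2.464
vertex 3.881 2.573 -3.38
vertex 4.212 2.144 -2.089
endloop
endfacet
facet normal 0.236 -0.306 0.922
outer loop
vertex 4.54 1.266 -2.464
vertex 4.212 2.144 -2.089
vertex 3.575 1.366 -2.184
endloop
endfacet
facet normal -0.236 0.306 -0.922
outer loop
vertex 3.881 2.573 -3.38
vertex 3.245 1.794 -3.476
vertex 2.916 2.672 -3.1
endloop
endfacet
facet normal 0.175 0.947 0.270
outer loop
vertex 3.881 2.573 -3.38
vertex 2.916 2.672 -3.1
vertex 4.212 2.144 -2.089
endloop
endfacet
facet normal 0.176 0.947 0.269
outer loop
vertex 4.212 2.144 -2.089
vertex 2.916 2.672 -3.1
vertex 3.247 2.244 -1.809
endloop
endfacet
facet normal 0.236 -0.306 0.922
outer loop
vertex 4.212 2.144 -2.089
vertex 3.247 2.244 -1.809
vertex 3.575 1.366 -2.184
endloop
endfacet
facet normal -0.236 0.307 -0.922
outer loop
vertex 2.916 2.672 -3.1
vertex 3.245 1.794 -3.476
vertex 2.28 1.894 -3.196
endloop
endfacet
facet normal -0.740 0.559 0.375
outer loop
vertex 2.916 2.672 -3.1
vertex 2.28 1.894 -3.196
vertex 3.247 2.244 -1.809
endloop
endfacet
facet normal -0.739 0.560 0.374
outer loop
vertex 3.247 2.244 -1.809
vertex 2.28 1.894 -3.196
vertex 2.61 1.466 -1.904
endloop
endfacet
facet normal 0.236 -0.306 0.922
outer loop
vertex 3.247 2.244 -1.809
vertex 2.61 1.466 -1.904
vertex 3.575 1.366 -2.184
endloop
endfacet
facet normal -0.236 0.306 -0.922
outer loop
vertex 2.28 1.894 -3.196
vertex 3.245 1.794 -3.476
vertex 2.608 1.016 -3.571
endloop
endfacet
facet normal -0.916 -0.387 0.106
outer loop
vertex 2.28 1.894 -3.196
vertex 2.608 1.016 -3.571
vertex 2.61 1.466 -1.904
endloop
endfacet
facet normal -0.916 -0.388 0.106
outer loop
vertex 2.61 1.466 -1.904
vertex 2.608 1.016 -3.571
vertex 2.939 0.587 -2.28
endloop
endfacet
facet normal 0.236 -0.306 0.922
outer loop
vertex 2.61 1.466 -1.904
vertex 2.939 0.587 -2.28
vertex 3.575 1.366 -2.184
endloop
endfacet
facet normal -0.236 0.306 -0.922
outer loop
vertex 2.608 1.016 -3.571
vertex 3.245 1.794 -3.476
vertex 3.573 0.916 -3.851
endloop
endfacet
facet normal -0.176 -0.947 -0.269
outer loop
vertex 2.608 1.016 -3.571
vertex 3.573 0.916 -3.851
vertex 2.939 0.587 -2.28
endloop
endfacet
facet normal -0.175 -0.947 -0.269
outer loop
vertex 2.939 0.587 -2.28
vertex 3.573 0.916 -3.851
vertex 3.904 0.488 -2.56
endloop
endfacet
facet normal 0.236 -0.306 0.922
outer loop
vertex 2.939 0.587 -2.28
vertex 3.904 0.488 -2.56
vertex 3.575 1.366 -2.184
endloop
endfacet
facet normal -0.236 0.306 -0.922
outer loop
vertex 3.573 0.916 -3.851
vertex 3.245 1.794 -3.476
vertex 4.21 1.694 -3.756
endloop
endfacet
facet normal 0.739 -0.559 -0.375
outer loop
vertex 3.573 0.916 -3.851
vertex 4.21 1.694 -3.756
vertex 3.904 0.488 -2.56
endloop
endfacet
facet normal 0.740 -0.559 -0.374
outer loop
vertex 3.904 0.488 -2.56
vertex 4.21 1.694 -3.756
vertex 4.54 1.266 -2.464
endloop
endfacet
facet normal 0.236 -0.307 0.922
outer loop
vertex 3.904 0.488 -2.56
vertex 4.54 1.266 -2.464
vertex 3.575 1.366 -2.184
endloop
endfacet

endsolid


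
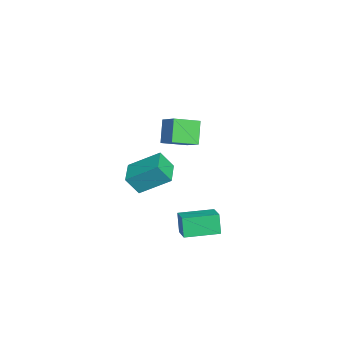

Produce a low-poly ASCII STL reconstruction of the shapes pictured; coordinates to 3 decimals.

solid 
facet normal -0.609 0.043 0.792
outer loop
vertex -3.613 -2.906 3.9
vertex -4.233 -1.425 3.343
vertex -4.592 -3.585 3.183
endloop
endfacet
facet normal 0.365 -0.872 0.327
outer loop
vertex -3.587 -3.655 1.877
vertex -3.613 -2.906 3.9
vertex -4.592 -3.585 3.183
endloop
endfacet
facet normal -0.609 0.043 0.792
outer loop
vertex -4.592 -3.585 3.183
vertex -4.233 -1.425 3.343
vertex -5.212 -2.103 2.627
endloop
endfacet
facet normal -0.704 -0.488 -0.516
outer loop
vertex -5.212 -2.103 2.627
vertex -3.587 -3.655 1.877
vertex -4.592 -3.585 3.183
endloop
endfacet
facet normal 0.704 0.489 0.516
outer loop
vertex -3.613 -2.906 3.9
vertex -3.228 -1.495 2.037
vertex -4.233 -1.425 3.343
endloop
endfacet
facet normal 0.364 -0.872 0.327
outer loop
vertex -2.608 -2.977 2.593
vertex -3.613 -2.906 3.9
vertex -3.587 -3.655 1.877
endloop
endfacet
facet normal 0.705 0.488 0.515
outer loop
vertex -2.608 -2.977 2.593
vertex -3.228 -1.495 2.037
vertex -3.613 -2.906 3.9
endloop
endfacet
facet normal -0.364 0.872 -0.327
outer loop
vertex -4.233 -1.425 3.343
vertex -3.228 -1.495 2.037
vertex -5.212 -2.103 2.627
endloop
endfacet
facet normal -0.704 -0.489 -0.515
outer loop
vertex -4.207 -2.174 1.32
vertex -3.587 -3.655 1.877
vertex -5.212 -2.103 2.627
endloop
endfacet
facet normal -0.365 0.872 -0.328
outer loop
vertex -5.212 -2.103 2.627
vertex -3.228 -1.495 2.037
vertex -4.207 -2.174 1.32
endloop
endfacet
facet normal 0.609 -0.043 -0.792
outer loop
vertex -4.207 -2.174 1.32
vertex -2.608 -2.977 2.593
vertex -3.587 -3.655 1.877
endloop
endfacet
facet normal 0.609 -0.042 -0.792
outer loop
vertex -3.228 -1.495 2.037
vertex -2.608 -2.977 2.593
vertex -4.207 -2.174 1.32
endloop
endfacet
facet normal -0.996 0.038 0.086
outer loop
vertex 1.854 -5.153 3.653
vertex 2.019 -3.422 4.794
vertex 1.788 -4.44 2.58
endloop
endfacet
facet normal -0.079 -0.832 -0.548
outer loop
vertex 3.321 -4.498 2.446
vertex 1.854 -5.153 3.653
vertex 1.788 -4.44 2.58
endloop
endfacet
facet normal -0.996 0.038 0.086
outer loop
vertex 1.788 -4.44 2.58
vertex 2.019 -3.422 4.794
vertex 1.953 -2.709 3.721
endloop
endfacet
facet normal -0.052 0.553 -0.832
outer loop
vertex 1.953 -2.709 3.721
vertex 3.321 -4.498 2.446
vertex 1.788 -4.44 2.58
endloop
endfacet
facet normal 0.052 -0.553 0.832
outer loop
vertex 1.854 -5.153 3.653
vertex 3.552 -3.48 4.66
vertex 2.019 -3.422 4.794
endloop
endfacet
facet normal -0.079 -0.832 -0.548
outer loop
vertex 3.387 -5.211 3.519
vertex 1.854 -5.153 3.653
vertex 3.321 -4.498 2.446
endloop
endfacet
facet normal 0.052 -0.553 0.832
outer loop
vertex 3.387 -5.211 3.519
vertex 3.552 -3.48 4.66
vertex 1.854 -5.153 3.653
endloop
endfacet
facet normal 0.079 0.832 0.548
outer loop
vertex 2.019 -3.422 4.794
vertex 3.552 -3.48 4.66
vertex 1.953 -2.709 3.721
endloop
endfacet
facet normal -0.052 0.553 -0.832
outer loop
vertex 3.486 -2.767 3.587
vertex 3.321 -4.498 2.446
vertex 1.953 -2.709 3.721
endloop
endfacet
facet normal 0.079 0.832 0.548
outer loop
vertex 1.953 -2.709 3.721
vertex 3.552 -3.48 4.66
vertex 3.486 -2.767 3.587
endloop
endfacet
facet normal 0.996 -0.038 -0.086
outer loop
vertex 3.486 -2.767 3.587
vertex 3.387 -5.211 3.519
vertex 3.321 -4.498 2.446
endloop
endfacet
facet normal 0.996 -0.038 -0.086
outer loop
vertex 3.552 -3.48 4.66
vertex 3.387 -5.211 3.519
vertex 3.486 -2.767 3.587
endloop
endfacet
facet normal -0.915 -0.221 -0.339
outer loop
vertex 2.379 -2.5 0.233
vertex 1.902 -0.537 0.24
vertex 2.809 -2.391 -1.0
endloop
endfacet
facet normal 0.237 -0.972 -0.003
outer loop
vertex 3.998 -2.103 -0.56
vertex 2.379 -2.5 0.233
vertex 2.809 -2.391 -1.0
endloop
endfacet
facet normal -0.915 -0.221 -0.339
outer loop
vertex 2.809 -2.391 -1.0
vertex 1.902 -0.537 0.24
vertex 2.332 -0.428 -0.992
endloop
endfacet
facet normal 0.328 0.084 -0.941
outer loop
vertex 2.332 -0.428 -0.992
vertex 3.998 -2.103 -0.56
vertex 2.809 -2.391 -1.0
endloop
endfacet
facet normal -0.328 -0.083 0.941
outer loop
vertex 2.379 -2.5 0.233
vertex 3.091 -0.249 0.68
vertex 1.902 -0.537 0.24
endloop
endfacet
facet normal 0.237 -0.972 -0.003
outer loop
vertex 3.568 -2.212 0.672
vertex 2.379 -2.5 0.233
vertex 3.998 -2.103 -0.56
endloop
endfacet
facet normal -0.327 -0.083 0.941
outer loop
vertex 3.568 -2.212 0.672
vertex 3.091 -0.249 0.68
vertex 2.379 -2.5 0.233
endloop
endfacet
facet normal -0.237 0.972 0.003
outer loop
vertex 1.902 -0.537 0.24
vertex 3.091 -0.249 0.68
vertex 2.332 -0.428 -0.992
endloop
endfacet
facet normal 0.327 0.083 -0.941
outer loop
vertex 3.521 -0.14 -0.553
vertex 3.998 -2.103 -0.56
vertex 2.332 -0.428 -0.992
endloop
endfacet
facet normal -0.237 0.972 0.003
outer loop
vertex 2.332 -0.428 -0.992
vertex 3.091 -0.249 0.68
vertex 3.521 -0.14 -0.553
endloop
endfacet
facet normal 0.915 0.221 0.339
outer loop
vertex 3.521 -0.14 -0.553
vertex 3.568 -2.212 0.672
vertex 3.998 -2.103 -0.56
endloop
endfacet
facet normal 0.915 0.221 0.339
outer loop
vertex 3.091 -0.249 0.68
vertex 3.568 -2.212 0.672
vertex 3.521 -0.14 -0.553
endloop
endfacet

endsolid


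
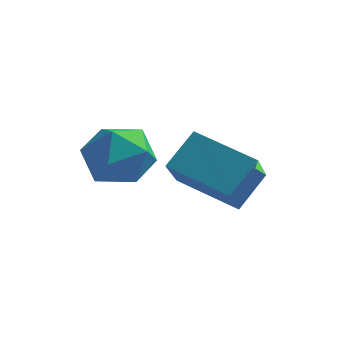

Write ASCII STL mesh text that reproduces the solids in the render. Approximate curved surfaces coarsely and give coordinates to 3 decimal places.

solid 
facet normal -0.119 0.362 0.924
outer loop
vertex -2.588 -0.351 -1.432
vertex -1.992 -1.176 -1.032
vertex -1.504 -0.245 -1.334
endloop
endfacet
facet normal -0.127 0.888 0.442
outer loop
vertex -2.588 -0.351 -1.432
vertex -1.504 -0.245 -1.334
vertex -2.012 0.128 -2.228
endloop
endfacet
facet normal -0.655 0.755 -0.019
outer loop
vertex -2.588 -0.351 -1.432
vertex -2.012 0.128 -2.228
vertex -2.813 -0.573 -2.479
endloop
endfacet
facet normal -0.973 0.149 0.178
outer loop
vertex -2.588 -0.351 -1.432
vertex -2.813 -0.573 -2.479
vertex -2.801 -1.379 -1.739
endloop
endfacet
facet normal -0.642 -0.094 0.761
outer loop
vertex -2.588 -0.351 -1.432
vertex -2.801 -1.379 -1.739
vertex -1.992 -1.176 -1.032
endloop
endfacet
facet normal 0.490 0.868 0.084
outer loop
vertex -2.012 0.128 -2.228
vertex -1.504 -0.245 -1.334
vertex -1.059 -0.401 -2.321
endloop
endfacet
facet normal 0.503 0.017 0.864
outer loop
vertex -1.504 -0.245 -1.334
vertex -1.992 -1.176 -1.032
vertex -1.047 -1.207 -1.581
endloop
endfacet
facet normal -0.343 -0.723 0.600
outer loop
vertex -1.992 -1.176 -1.032
vertex -2.801 -1.379 -1.739
vertex -1.848 -1.908 -1.832
endloop
endfacet
facet normal -0.879 -0.329 -0.344
outer loop
vertex -2.801 -1.379 -1.739
vertex -2.813 -0.573 -2.479
vertex -2.356 -1.535 -2.726
endloop
endfacet
facet normal -0.364 0.654 -0.664
outer loop
vertex -2.813 -0.573 -2.479
vertex -2.012 0.128 -2.228
vertex -1.868 -0.604 -3.028
endloop
endfacet
facet normal 0.973 -0.149 -0.178
outer loop
vertex -1.272 -1.429 -2.628
vertex -1.059 -0.401 -2.321
vertex -1.047 -1.207 -1.581
endloop
endfacet
facet normal 0.655 -0.755 0.019
outer loop
vertex -1.272 -1.429 -2.628
vertex -1.047 -1.207 -1.581
vertex -1.848 -1.908 -1.832
endloop
endfacet
facet normal 0.127 -0.888 -0.442
outer loop
vertex -1.272 -1.429 -2.628
vertex -1.848 -1.908 -1.832
vertex -2.356 -1.535 -2.726
endloop
endfacet
facet normal 0.119 -0.362 -0.924
outer loop
vertex -1.272 -1.429 -2.628
vertex -2.356 -1.535 -2.726
vertex -1.868 -0.604 -3.028
endloop
endfacet
facet normal 0.642 0.094 -0.761
outer loop
vertex -1.272 -1.429 -2.628
vertex -1.868 -0.604 -3.028
vertex -1.059 -0.401 -2.321
endloop
endfacet
facet normal 0.879 0.329 0.344
outer loop
vertex -1.047 -1.207 -1.581
vertex -1.059 -0.401 -2.321
vertex -1.504 -0.245 -1.334
endloop
endfacet
facet normal 0.364 -0.654 0.664
outer loop
vertex -1.848 -1.908 -1.832
vertex -1.047 -1.207 -1.581
vertex -1.992 -1.176 -1.032
endloop
endfacet
facet normal -0.490 -0.868 -0.084
outer loop
vertex -2.356 -1.535 -2.726
vertex -1.848 -1.908 -1.832
vertex -2.801 -1.379 -1.739
endloop
endfacet
facet normal -0.503 -0.017 -0.864
outer loop
vertex -1.868 -0.604 -3.028
vertex -2.356 -1.535 -2.726
vertex -2.813 -0.573 -2.479
endloop
endfacet
facet normal 0.343 0.723 -0.600
outer loop
vertex -1.059 -0.401 -2.321
vertex -1.868 -0.604 -3.028
vertex -2.012 0.128 -2.228
endloop
endfacet
facet normal -0.935 0.187 0.302
outer loop
vertex -0.294 0.331 -1.486
vertex -0.432 1.679 -2.745
vertex -0.77 -0.572 -2.4
endloop
endfacet
facet normal 0.075 -0.729 0.681
outer loop
vertex 1.072 -0.939 -2.995
vertex -0.294 0.331 -1.486
vertex -0.77 -0.572 -2.4
endloop
endfacet
facet normal -0.935 0.187 0.303
outer loop
vertex -0.77 -0.572 -2.4
vertex -0.432 1.679 -2.745
vertex -0.908 0.777 -3.659
endloop
endfacet
facet normal -0.347 -0.659 -0.668
outer loop
vertex -0.908 0.777 -3.659
vertex 1.072 -0.939 -2.995
vertex -0.77 -0.572 -2.4
endloop
endfacet
facet normal 0.347 0.659 0.667
outer loop
vertex -0.294 0.331 -1.486
vertex 1.41 1.312 -3.34
vertex -0.432 1.679 -2.745
endloop
endfacet
facet normal 0.074 -0.729 0.681
outer loop
vertex 1.548 -0.037 -2.081
vertex -0.294 0.331 -1.486
vertex 1.072 -0.939 -2.995
endloop
endfacet
facet normal 0.347 0.659 0.668
outer loop
vertex 1.548 -0.037 -2.081
vertex 1.41 1.312 -3.34
vertex -0.294 0.331 -1.486
endloop
endfacet
facet normal -0.075 0.729 -0.681
outer loop
vertex -0.432 1.679 -2.745
vertex 1.41 1.312 -3.34
vertex -0.908 0.777 -3.659
endloop
endfacet
facet normal -0.347 -0.659 -0.667
outer loop
vertex 0.934 0.409 -4.254
vertex 1.072 -0.939 -2.995
vertex -0.908 0.777 -3.659
endloop
endfacet
facet normal -0.074 0.729 -0.681
outer loop
vertex -0.908 0.777 -3.659
vertex 1.41 1.312 -3.34
vertex 0.934 0.409 -4.254
endloop
endfacet
facet normal 0.935 -0.187 -0.302
outer loop
vertex 0.934 0.409 -4.254
vertex 1.548 -0.037 -2.081
vertex 1.072 -0.939 -2.995
endloop
endfacet
facet normal 0.935 -0.187 -0.302
outer loop
vertex 1.41 1.312 -3.34
vertex 1.548 -0.037 -2.081
vertex 0.934 0.409 -4.254
endloop
endfacet

endsolid


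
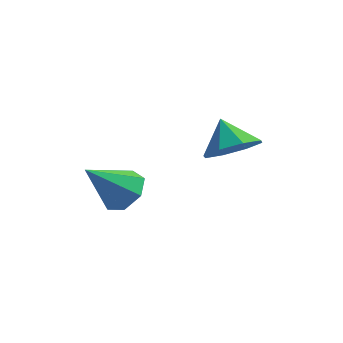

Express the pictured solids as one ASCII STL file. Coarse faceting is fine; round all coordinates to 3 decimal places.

solid 
facet normal 0.484 -0.525 -0.700
outer loop
vertex 3.652 2.335 -0.845
vertex 3.161 2.91 -1.616
vertex 4.08 3.01 -1.056
endloop
endfacet
facet normal 0.275 0.124 0.953
outer loop
vertex 3.652 2.335 -0.845
vertex 4.08 3.01 -1.056
vertex 2.519 3.61 -0.684
endloop
endfacet
facet normal 0.484 -0.526 -0.700
outer loop
vertex 4.08 3.01 -1.056
vertex 3.161 2.91 -1.616
vertex 3.969 3.627 -1.596
endloop
endfacet
facet normal 0.402 0.643 0.652
outer loop
vertex 4.08 3.01 -1.056
vertex 3.969 3.627 -1.596
vertex 2.519 3.61 -0.684
endloop
endfacet
facet normal 0.483 -0.525 -0.700
outer loop
vertex 3.969 3.627 -1.596
vertex 3.161 2.91 -1.616
vertex 3.385 3.824 -2.147
endloop
endfacet
facet normal 0.124 0.969 0.215
outer loop
vertex 3.969 3.627 -1.596
vertex 3.385 3.824 -2.147
vertex 2.519 3.61 -0.684
endloop
endfacet
facet normal 0.484 -0.525 -0.700
outer loop
vertex 3.385 3.824 -2.147
vertex 3.161 2.91 -1.616
vertex 2.67 3.485 -2.387
endloop
endfacet
facet normal -0.398 0.912 -0.102
outer loop
vertex 3.385 3.824 -2.147
vertex 2.67 3.485 -2.387
vertex 2.519 3.61 -0.684
endloop
endfacet
facet normal 0.483 -0.526 -0.700
outer loop
vertex 2.67 3.485 -2.387
vertex 3.161 2.91 -1.616
vertex 2.243 2.81 -2.175
endloop
endfacet
facet normal -0.855 0.506 -0.113
outer loop
vertex 2.67 3.485 -2.387
vertex 2.243 2.81 -2.175
vertex 2.519 3.61 -0.684
endloop
endfacet
facet normal 0.483 -0.527 -0.699
outer loop
vertex 2.243 2.81 -2.175
vertex 3.161 2.91 -1.616
vertex 2.353 2.194 -1.635
endloop
endfacet
facet normal -0.982 -0.011 0.188
outer loop
vertex 2.243 2.81 -2.175
vertex 2.353 2.194 -1.635
vertex 2.519 3.61 -0.684
endloop
endfacet
facet normal 0.483 -0.526 -0.700
outer loop
vertex 2.353 2.194 -1.635
vertex 3.161 2.91 -1.616
vertex 2.937 1.997 -1.084
endloop
endfacet
facet normal -0.704 -0.337 0.625
outer loop
vertex 2.353 2.194 -1.635
vertex 2.937 1.997 -1.084
vertex 2.519 3.61 -0.684
endloop
endfacet
facet normal 0.483 -0.526 -0.700
outer loop
vertex 2.937 1.997 -1.084
vertex 3.161 2.91 -1.616
vertex 3.652 2.335 -0.845
endloop
endfacet
facet normal -0.182 -0.281 0.942
outer loop
vertex 2.937 1.997 -1.084
vertex 3.652 2.335 -0.845
vertex 2.519 3.61 -0.684
endloop
endfacet
facet normal 0.527 0.437 -0.729
outer loop
vertex 0.2 2.553 -3.449
vertex -0.46 2.309 -4.073
vertex -0.401 3.094 -3.559
endloop
endfacet
facet normal 0.187 0.391 0.901
outer loop
vertex 0.2 2.553 -3.449
vertex -0.401 3.094 -3.559
vertex -1.52 1.431 -2.607
endloop
endfacet
facet normal 0.527 0.437 -0.728
outer loop
vertex -0.401 3.094 -3.559
vertex -0.46 2.309 -4.073
vertex -1.046 3.044 -4.056
endloop
endfacet
facet normal -0.491 0.658 0.571
outer loop
vertex -0.401 3.094 -3.559
vertex -1.046 3.044 -4.056
vertex -1.52 1.431 -2.607
endloop
endfacet
facet normal 0.527 0.437 -0.729
outer loop
vertex -1.046 3.044 -4.056
vertex -0.46 2.309 -4.073
vertex -1.25 2.441 -4.565
endloop
endfacet
facet normal -0.953 0.302 0.024
outer loop
vertex -1.046 3.044 -4.056
vertex -1.25 2.441 -4.565
vertex -1.52 1.431 -2.607
endloop
endfacet
facet normal 0.527 0.437 -0.729
outer loop
vertex -1.25 2.441 -4.565
vertex -0.46 2.309 -4.073
vertex -0.86 1.738 -4.704
endloop
endfacet
facet normal -0.852 -0.408 -0.328
outer loop
vertex -1.25 2.441 -4.565
vertex -0.86 1.738 -4.704
vertex -1.52 1.431 -2.607
endloop
endfacet
facet normal 0.527 0.436 -0.729
outer loop
vertex -0.86 1.738 -4.704
vertex -0.46 2.309 -4.073
vertex -0.168 1.465 -4.367
endloop
endfacet
facet normal -0.263 -0.939 -0.220
outer loop
vertex -0.86 1.738 -4.704
vertex -0.168 1.465 -4.367
vertex -1.52 1.431 -2.607
endloop
endfacet
facet normal 0.527 0.436 -0.729
outer loop
vertex -0.168 1.465 -4.367
vertex -0.46 2.309 -4.073
vertex 0.303 1.828 -3.809
endloop
endfacet
facet normal 0.370 -0.890 0.267
outer loop
vertex -0.168 1.465 -4.367
vertex 0.303 1.828 -3.809
vertex -1.52 1.431 -2.607
endloop
endfacet
facet normal 0.527 0.437 -0.729
outer loop
vertex 0.303 1.828 -3.809
vertex -0.46 2.309 -4.073
vertex 0.2 2.553 -3.449
endloop
endfacet
facet normal 0.570 -0.299 0.765
outer loop
vertex 0.303 1.828 -3.809
vertex 0.2 2.553 -3.449
vertex -1.52 1.431 -2.607
endloop
endfacet

endsolid


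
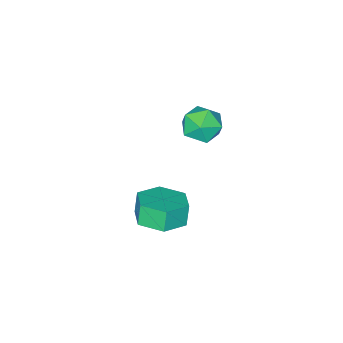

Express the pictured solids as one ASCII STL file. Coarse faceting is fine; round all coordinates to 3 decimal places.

solid 
facet normal -0.766 0.635 -0.098
outer loop
vertex -3.266 -2.524 0.321
vertex -3.662 -2.885 1.075
vertex -3.08 -2.17 1.156
endloop
endfacet
facet normal -0.164 0.921 -0.354
outer loop
vertex -3.266 -2.524 0.321
vertex -3.08 -2.17 1.156
vertex -2.399 -2.285 0.54
endloop
endfacet
facet normal 0.084 0.490 -0.867
outer loop
vertex -3.266 -2.524 0.321
vertex -2.399 -2.285 0.54
vertex -2.56 -3.071 0.08
endloop
endfacet
facet normal -0.364 -0.061 -0.929
outer loop
vertex -3.266 -2.524 0.321
vertex -2.56 -3.071 0.08
vertex -3.34 -3.442 0.41
endloop
endfacet
facet normal -0.890 0.028 -0.454
outer loop
vertex -3.266 -2.524 0.321
vertex -3.34 -3.442 0.41
vertex -3.662 -2.885 1.075
endloop
endfacet
facet normal 0.315 0.933 0.174
outer loop
vertex -2.399 -2.285 0.54
vertex -3.08 -2.17 1.156
vertex -2.26 -2.498 1.43
endloop
endfacet
facet normal -0.659 0.470 0.587
outer loop
vertex -3.08 -2.17 1.156
vertex -3.662 -2.885 1.075
vertex -3.04 -2.869 1.76
endloop
endfacet
facet normal -0.859 -0.511 0.012
outer loop
vertex -3.662 -2.885 1.075
vertex -3.34 -3.442 0.41
vertex -3.201 -3.655 1.3
endloop
endfacet
facet normal -0.009 -0.654 -0.756
outer loop
vertex -3.34 -3.442 0.41
vertex -2.56 -3.071 0.08
vertex -2.52 -3.77 0.684
endloop
endfacet
facet normal 0.716 0.237 -0.656
outer loop
vertex -2.56 -3.071 0.08
vertex -2.399 -2.285 0.54
vertex -1.938 -3.055 0.765
endloop
endfacet
facet normal 0.364 0.061 0.929
outer loop
vertex -2.334 -3.416 1.519
vertex -2.26 -2.498 1.43
vertex -3.04 -2.869 1.76
endloop
endfacet
facet normal -0.084 -0.490 0.867
outer loop
vertex -2.334 -3.416 1.519
vertex -3.04 -2.869 1.76
vertex -3.201 -3.655 1.3
endloop
endfacet
facet normal 0.164 -0.921 0.354
outer loop
vertex -2.334 -3.416 1.519
vertex -3.201 -3.655 1.3
vertex -2.52 -3.77 0.684
endloop
endfacet
facet normal 0.766 -0.635 0.098
outer loop
vertex -2.334 -3.416 1.519
vertex -2.52 -3.77 0.684
vertex -1.938 -3.055 0.765
endloop
endfacet
facet normal 0.890 -0.028 0.454
outer loop
vertex -2.334 -3.416 1.519
vertex -1.938 -3.055 0.765
vertex -2.26 -2.498 1.43
endloop
endfacet
facet normal 0.009 0.654 0.756
outer loop
vertex -3.04 -2.869 1.76
vertex -2.26 -2.498 1.43
vertex -3.08 -2.17 1.156
endloop
endfacet
facet normal -0.716 -0.237 0.656
outer loop
vertex -3.201 -3.655 1.3
vertex -3.04 -2.869 1.76
vertex -3.662 -2.885 1.075
endloop
endfacet
facet normal -0.315 -0.933 -0.174
outer loop
vertex -2.52 -3.77 0.684
vertex -3.201 -3.655 1.3
vertex -3.34 -3.442 0.41
endloop
endfacet
facet normal 0.659 -0.470 -0.587
outer loop
vertex -1.938 -3.055 0.765
vertex -2.52 -3.77 0.684
vertex -2.56 -3.071 0.08
endloop
endfacet
facet normal 0.859 0.511 -0.012
outer loop
vertex -2.26 -2.498 1.43
vertex -1.938 -3.055 0.765
vertex -2.399 -2.285 0.54
endloop
endfacet
facet normal 0.271 0.143 -0.952
outer loop
vertex -0.455 -2.582 -4.077
vertex -1.063 -3.448 -4.381
vertex -1.51 -2.443 -4.357
endloop
endfacet
facet normal 0.084 0.982 0.172
outer loop
vertex -0.455 -2.582 -4.077
vertex -1.51 -2.443 -4.357
vertex -0.73 -2.727 -3.115
endloop
endfacet
facet normal 0.084 0.982 0.172
outer loop
vertex -0.73 -2.727 -3.115
vertex -1.51 -2.443 -4.357
vertex -1.785 -2.588 -3.396
endloop
endfacet
facet normal -0.272 -0.143 0.951
outer loop
vertex -0.73 -2.727 -3.115
vertex -1.785 -2.588 -3.396
vertex -1.337 -3.592 -3.419
endloop
endfacet
facet normal 0.272 0.144 -0.952
outer loop
vertex -1.51 -2.443 -4.357
vertex -1.063 -3.448 -4.381
vertex -2.117 -3.308 -4.661
endloop
endfacet
facet normal -0.788 0.600 -0.135
outer loop
vertex -1.51 -2.443 -4.357
vertex -2.117 -3.308 -4.661
vertex -1.785 -2.588 -3.396
endloop
endfacet
facet normal -0.788 0.600 -0.135
outer loop
vertex -1.785 -2.588 -3.396
vertex -2.117 -3.308 -4.661
vertex -2.392 -3.453 -3.7
endloop
endfacet
facet normal -0.272 -0.143 0.951
outer loop
vertex -1.785 -2.588 -3.396
vertex -2.392 -3.453 -3.7
vertex -1.337 -3.592 -3.419
endloop
endfacet
facet normal 0.272 0.144 -0.952
outer loop
vertex -2.117 -3.308 -4.661
vertex -1.063 -3.448 -4.381
vertex -1.67 -4.313 -4.685
endloop
endfacet
facet normal -0.872 -0.381 -0.307
outer loop
vertex -2.117 -3.308 -4.661
vertex -1.67 -4.313 -4.685
vertex -2.392 -3.453 -3.7
endloop
endfacet
facet normal -0.872 -0.381 -0.307
outer loop
vertex -2.392 -3.453 -3.7
vertex -1.67 -4.313 -4.685
vertex -1.945 -4.458 -3.723
endloop
endfacet
facet normal -0.272 -0.143 0.952
outer loop
vertex -2.392 -3.453 -3.7
vertex -1.945 -4.458 -3.723
vertex -1.337 -3.592 -3.419
endloop
endfacet
facet normal 0.272 0.143 -0.951
outer loop
vertex -1.67 -4.313 -4.685
vertex -1.063 -3.448 -4.381
vertex -0.615 -4.452 -4.404
endloop
endfacet
facet normal -0.084 -0.982 -0.172
outer loop
vertex -1.67 -4.313 -4.685
vertex -0.615 -4.452 -4.404
vertex -1.945 -4.458 -3.723
endloop
endfacet
facet normal -0.084 -0.982 -0.172
outer loop
vertex -1.945 -4.458 -3.723
vertex -0.615 -4.452 -4.404
vertex -0.89 -4.597 -3.443
endloop
endfacet
facet normal -0.271 -0.143 0.952
outer loop
vertex -1.945 -4.458 -3.723
vertex -0.89 -4.597 -3.443
vertex -1.337 -3.592 -3.419
endloop
endfacet
facet normal 0.272 0.143 -0.951
outer loop
vertex -0.615 -4.452 -4.404
vertex -1.063 -3.448 -4.381
vertex -0.008 -3.587 -4.1
endloop
endfacet
facet normal 0.788 -0.600 0.135
outer loop
vertex -0.615 -4.452 -4.404
vertex -0.008 -3.587 -4.1
vertex -0.89 -4.597 -3.443
endloop
endfacet
facet normal 0.788 -0.600 0.135
outer loop
vertex -0.89 -4.597 -3.443
vertex -0.008 -3.587 -4.1
vertex -0.283 -3.732 -3.139
endloop
endfacet
facet normal -0.272 -0.144 0.952
outer loop
vertex -0.89 -4.597 -3.443
vertex -0.283 -3.732 -3.139
vertex -1.337 -3.592 -3.419
endloop
endfacet
facet normal 0.272 0.143 -0.952
outer loop
vertex -0.008 -3.587 -4.1
vertex -1.063 -3.448 -4.381
vertex -0.455 -2.582 -4.077
endloop
endfacet
facet normal 0.872 0.381 0.307
outer loop
vertex -0.008 -3.587 -4.1
vertex -0.455 -2.582 -4.077
vertex -0.283 -3.732 -3.139
endloop
endfacet
facet normal 0.872 0.381 0.307
outer loop
vertex -0.283 -3.732 -3.139
vertex -0.455 -2.582 -4.077
vertex -0.73 -2.727 -3.115
endloop
endfacet
facet normal -0.272 -0.144 0.952
outer loop
vertex -0.283 -3.732 -3.139
vertex -0.73 -2.727 -3.115
vertex -1.337 -3.592 -3.419
endloop
endfacet

endsolid


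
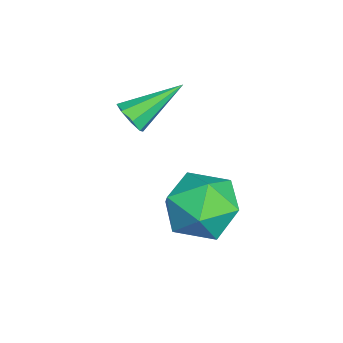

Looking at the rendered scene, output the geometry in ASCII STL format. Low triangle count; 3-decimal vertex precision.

solid 
facet normal 0.369 -0.765 -0.528
outer loop
vertex 1.594 1.63 0.107
vertex 1.046 1.541 -0.147
vertex 1.538 1.875 -0.287
endloop
endfacet
facet normal 0.777 0.578 0.249
outer loop
vertex 1.594 1.63 0.107
vertex 1.538 1.875 -0.287
vertex 0.354 2.979 0.847
endloop
endfacet
facet normal 0.368 -0.764 -0.530
outer loop
vertex 1.538 1.875 -0.287
vertex 1.046 1.541 -0.147
vertex 1.194 1.925 -0.598
endloop
endfacet
facet normal 0.437 0.828 -0.350
outer loop
vertex 1.538 1.875 -0.287
vertex 1.194 1.925 -0.598
vertex 0.354 2.979 0.847
endloop
endfacet
facet normal 0.369 -0.764 -0.529
outer loop
vertex 1.194 1.925 -0.598
vertex 1.046 1.541 -0.147
vertex 0.763 1.75 -0.646
endloop
endfacet
facet normal -0.220 0.723 -0.655
outer loop
vertex 1.194 1.925 -0.598
vertex 0.763 1.75 -0.646
vertex 0.354 2.979 0.847
endloop
endfacet
facet normal 0.369 -0.764 -0.529
outer loop
vertex 0.763 1.75 -0.646
vertex 1.046 1.541 -0.147
vertex 0.499 1.453 -0.401
endloop
endfacet
facet normal -0.813 0.321 -0.487
outer loop
vertex 0.763 1.75 -0.646
vertex 0.499 1.453 -0.401
vertex 0.354 2.979 0.847
endloop
endfacet
facet normal 0.369 -0.764 -0.529
outer loop
vertex 0.499 1.453 -0.401
vertex 1.046 1.541 -0.147
vertex 0.555 1.208 -0.008
endloop
endfacet
facet normal -0.989 -0.139 0.055
outer loop
vertex 0.499 1.453 -0.401
vertex 0.555 1.208 -0.008
vertex 0.354 2.979 0.847
endloop
endfacet
facet normal 0.369 -0.764 -0.529
outer loop
vertex 0.555 1.208 -0.008
vertex 1.046 1.541 -0.147
vertex 0.899 1.158 0.304
endloop
endfacet
facet normal -0.649 -0.389 0.653
outer loop
vertex 0.555 1.208 -0.008
vertex 0.899 1.158 0.304
vertex 0.354 2.979 0.847
endloop
endfacet
facet normal 0.369 -0.764 -0.529
outer loop
vertex 0.899 1.158 0.304
vertex 1.046 1.541 -0.147
vertex 1.329 1.333 0.351
endloop
endfacet
facet normal 0.010 -0.283 0.959
outer loop
vertex 0.899 1.158 0.304
vertex 1.329 1.333 0.351
vertex 0.354 2.979 0.847
endloop
endfacet
facet normal 0.369 -0.764 -0.529
outer loop
vertex 1.329 1.333 0.351
vertex 1.046 1.541 -0.147
vertex 1.594 1.63 0.107
endloop
endfacet
facet normal 0.599 0.116 0.792
outer loop
vertex 1.329 1.333 0.351
vertex 1.594 1.63 0.107
vertex 0.354 2.979 0.847
endloop
endfacet
facet normal -0.939 0.095 0.331
outer loop
vertex 2.743 3.768 -1.756
vertex 3.076 3.32 -0.683
vertex 3.126 4.511 -0.883
endloop
endfacet
facet normal -0.790 0.593 -0.158
outer loop
vertex 2.743 3.768 -1.756
vertex 3.126 4.511 -0.883
vertex 3.485 4.685 -2.025
endloop
endfacet
facet normal -0.596 0.260 -0.760
outer loop
vertex 2.743 3.768 -1.756
vertex 3.485 4.685 -2.025
vertex 3.657 3.6 -2.531
endloop
endfacet
facet normal -0.626 -0.443 -0.642
outer loop
vertex 2.743 3.768 -1.756
vertex 3.657 3.6 -2.531
vertex 3.404 2.757 -1.702
endloop
endfacet
facet normal -0.837 -0.546 0.032
outer loop
vertex 2.743 3.768 -1.756
vertex 3.404 2.757 -1.702
vertex 3.076 3.32 -0.683
endloop
endfacet
facet normal -0.231 0.970 0.075
outer loop
vertex 3.485 4.685 -2.025
vertex 3.126 4.511 -0.883
vertex 4.276 4.803 -1.118
endloop
endfacet
facet normal -0.472 0.165 0.866
outer loop
vertex 3.126 4.511 -0.883
vertex 3.076 3.32 -0.683
vertex 4.023 3.96 -0.289
endloop
endfacet
facet normal -0.308 -0.871 0.382
outer loop
vertex 3.076 3.32 -0.683
vertex 3.404 2.757 -1.702
vertex 4.195 2.875 -0.795
endloop
endfacet
facet normal 0.035 -0.706 -0.707
outer loop
vertex 3.404 2.757 -1.702
vertex 3.657 3.6 -2.531
vertex 4.554 3.049 -1.937
endloop
endfacet
facet normal 0.082 0.432 -0.898
outer loop
vertex 3.657 3.6 -2.531
vertex 3.485 4.685 -2.025
vertex 4.604 4.24 -2.137
endloop
endfacet
facet normal 0.626 0.443 0.642
outer loop
vertex 4.937 3.792 -1.064
vertex 4.276 4.803 -1.118
vertex 4.023 3.96 -0.289
endloop
endfacet
facet normal 0.596 -0.260 0.760
outer loop
vertex 4.937 3.792 -1.064
vertex 4.023 3.96 -0.289
vertex 4.195 2.875 -0.795
endloop
endfacet
facet normal 0.790 -0.593 0.158
outer loop
vertex 4.937 3.792 -1.064
vertex 4.195 2.875 -0.795
vertex 4.554 3.049 -1.937
endloop
endfacet
facet normal 0.939 -0.095 -0.331
outer loop
vertex 4.937 3.792 -1.064
vertex 4.554 3.049 -1.937
vertex 4.604 4.24 -2.137
endloop
endfacet
facet normal 0.837 0.546 -0.032
outer loop
vertex 4.937 3.792 -1.064
vertex 4.604 4.24 -2.137
vertex 4.276 4.803 -1.118
endloop
endfacet
facet normal -0.035 0.706 0.707
outer loop
vertex 4.023 3.96 -0.289
vertex 4.276 4.803 -1.118
vertex 3.126 4.511 -0.883
endloop
endfacet
facet normal -0.082 -0.432 0.898
outer loop
vertex 4.195 2.875 -0.795
vertex 4.023 3.96 -0.289
vertex 3.076 3.32 -0.683
endloop
endfacet
facet normal 0.231 -0.970 -0.075
outer loop
vertex 4.554 3.049 -1.937
vertex 4.195 2.875 -0.795
vertex 3.404 2.757 -1.702
endloop
endfacet
facet normal 0.472 -0.165 -0.866
outer loop
vertex 4.604 4.24 -2.137
vertex 4.554 3.049 -1.937
vertex 3.657 3.6 -2.531
endloop
endfacet
facet normal 0.308 0.871 -0.382
outer loop
vertex 4.276 4.803 -1.118
vertex 4.604 4.24 -2.137
vertex 3.485 4.685 -2.025
endloop
endfacet

endsolid
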